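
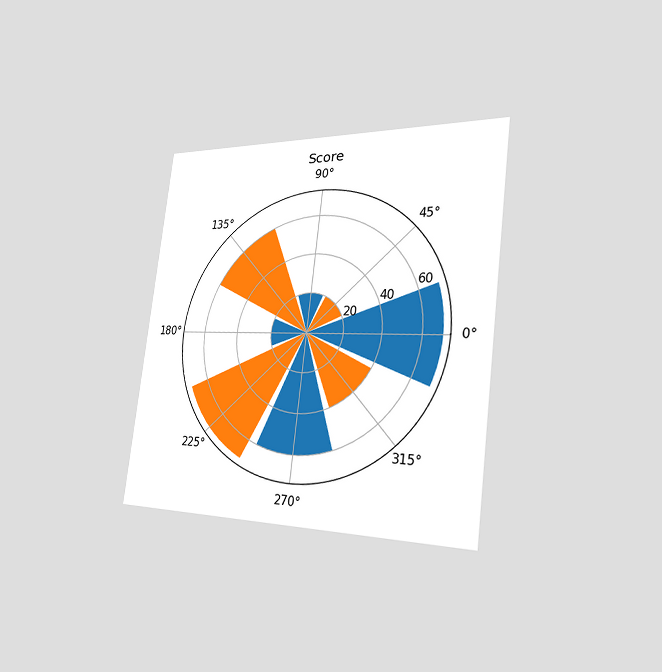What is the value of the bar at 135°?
60

The chart is tilted about 7° clockwise and viewed slightly from the right. The bar at 135° reaches 60 on the radial axis.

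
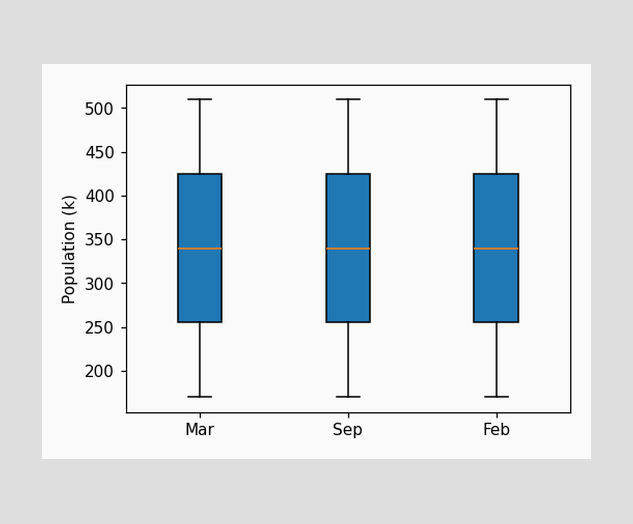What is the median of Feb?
The median line in the Feb box sits at 340k.

340k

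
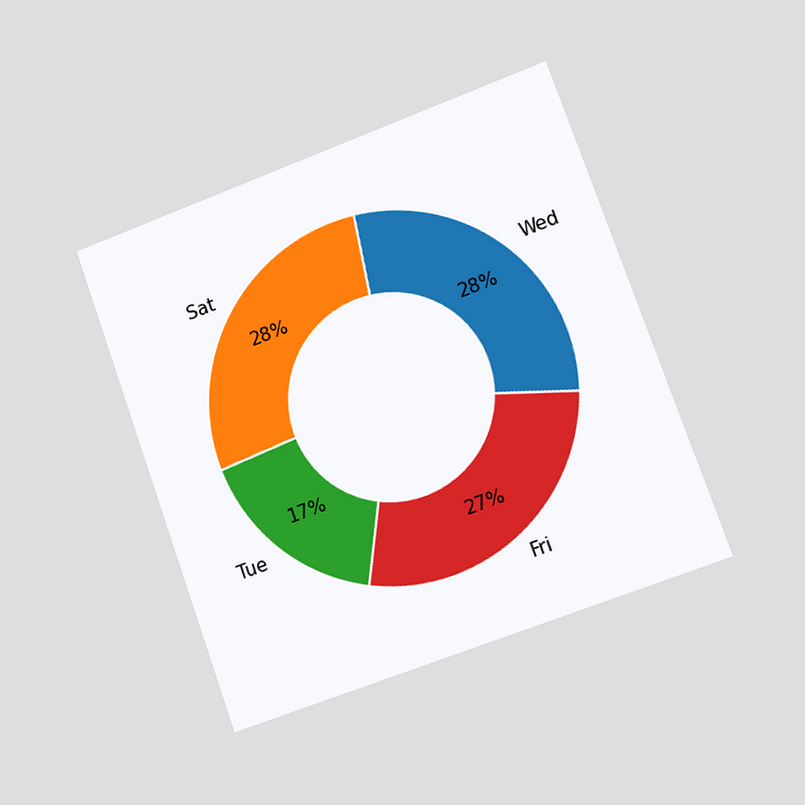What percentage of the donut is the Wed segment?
The chart is tilted about 20° counter-clockwise and viewed slightly from the right. The Wed segment takes up 28% of the ring.

28%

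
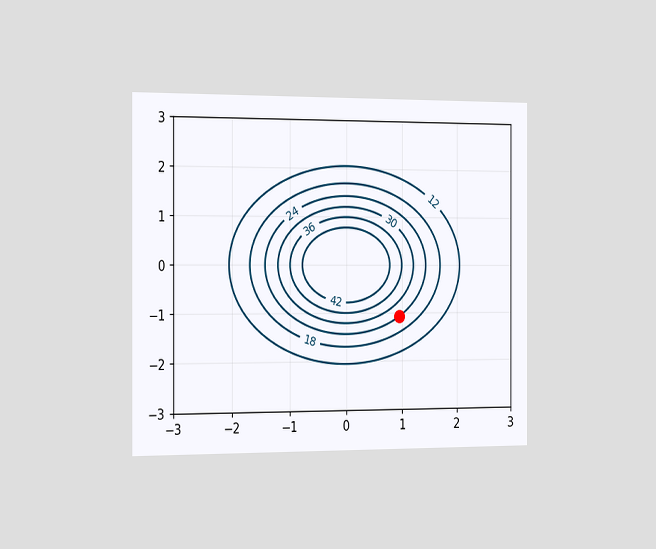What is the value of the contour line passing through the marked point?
The chart is viewed slightly from the left. The marked point sits on the contour labelled 24.

24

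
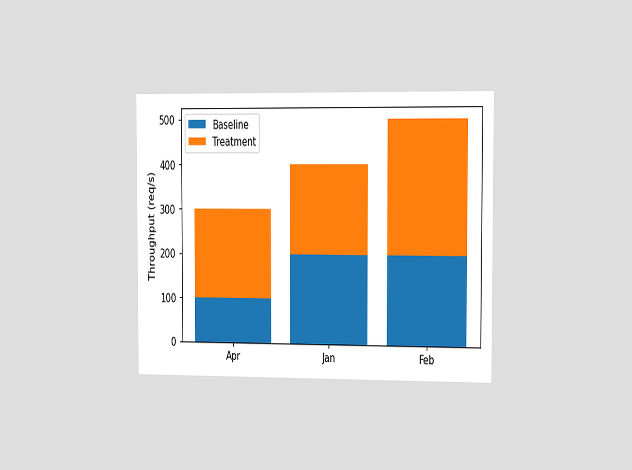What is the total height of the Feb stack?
The chart is viewed slightly from the right. The Feb stack's top reaches 500req/s on the y-axis.

500req/s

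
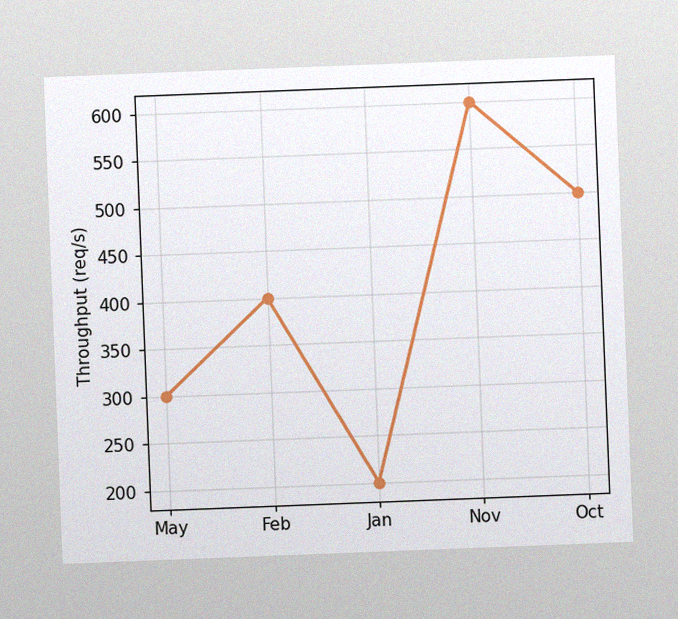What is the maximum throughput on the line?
600req/s

The chart is tilted about 2° counter-clockwise, with some photo noise. The highest point is at Nov, and reading across to the y-axis gives 600req/s.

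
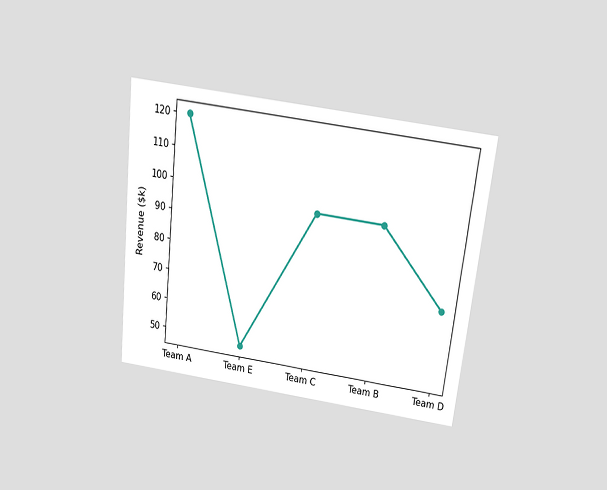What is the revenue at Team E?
The chart is tilted about 7° clockwise and viewed slightly from above. At Team E, the line is at $48k.

$48k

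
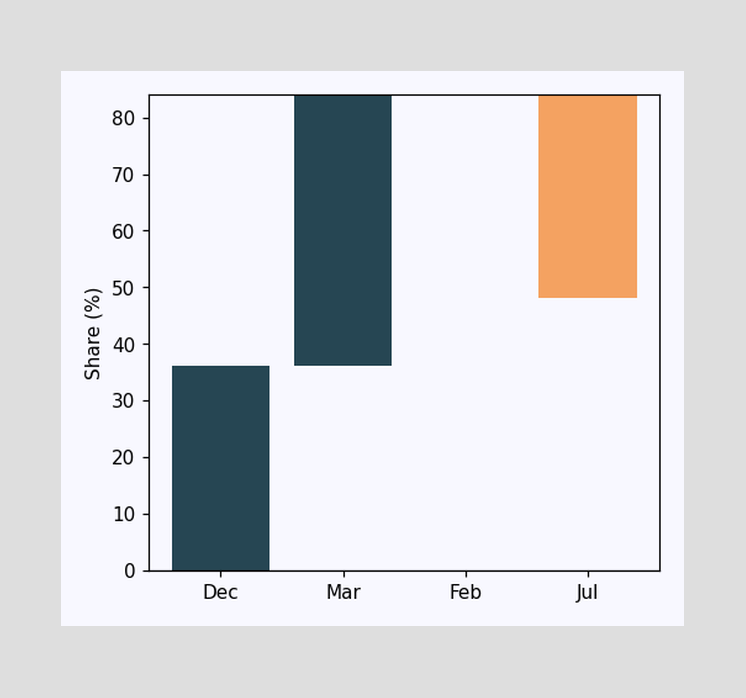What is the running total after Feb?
After Feb the running total reaches 84%.

84%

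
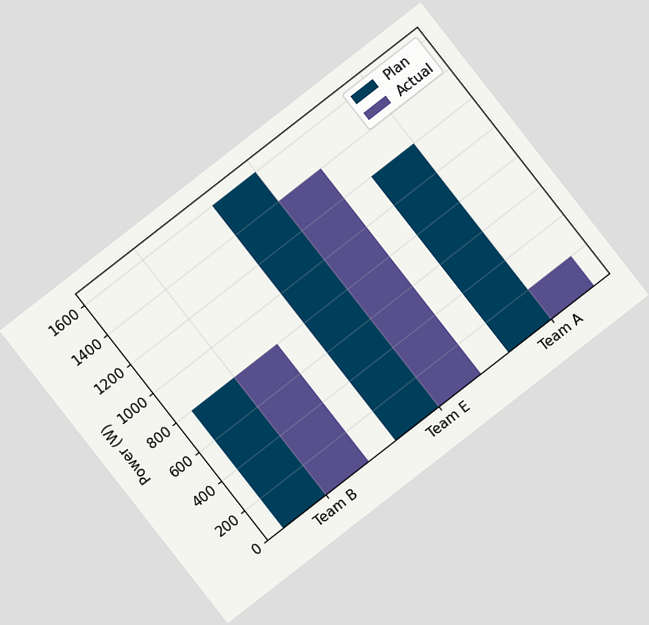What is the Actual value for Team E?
1400W

The chart is tilted about 38° counter-clockwise. The Actual bar at Team E reaches 1400W on the y-axis.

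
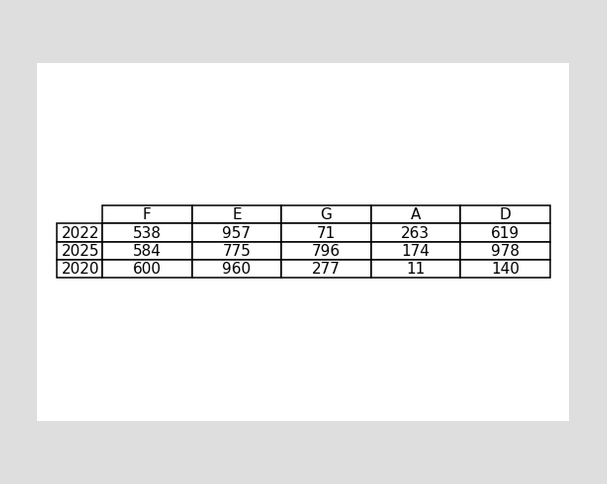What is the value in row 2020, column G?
277

The (2020, G) cell reads 277.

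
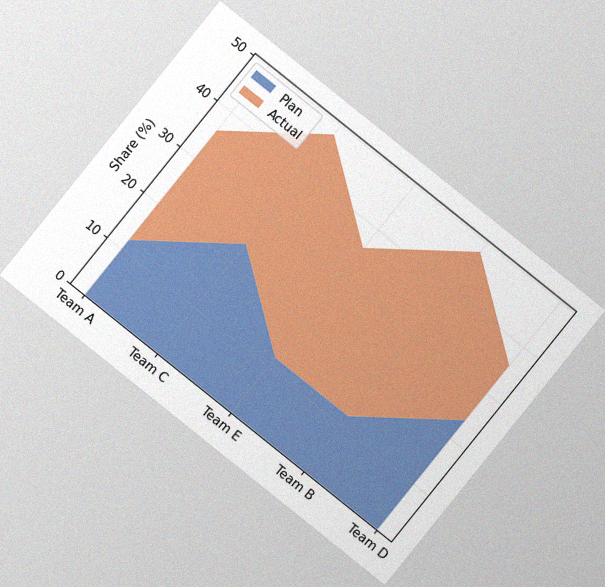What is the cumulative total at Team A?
36%

The chart is tilted about 39° clockwise, with some photo noise. The stacked total at Team A reaches 36%.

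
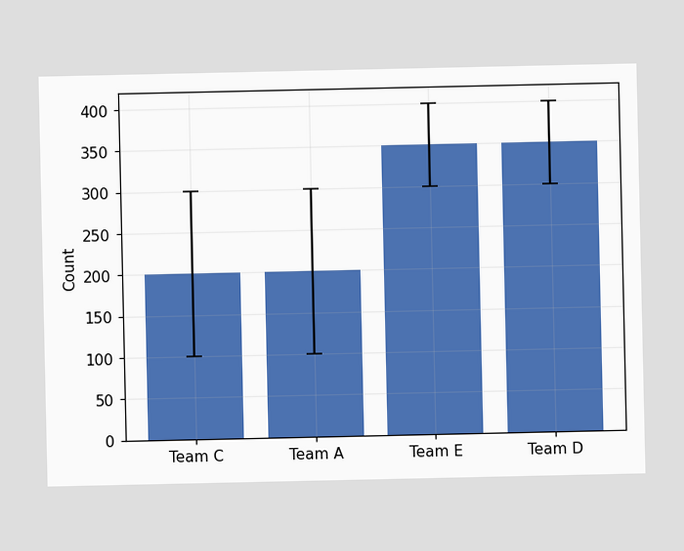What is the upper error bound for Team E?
The Team E bar's upper whisker reaches 400.

400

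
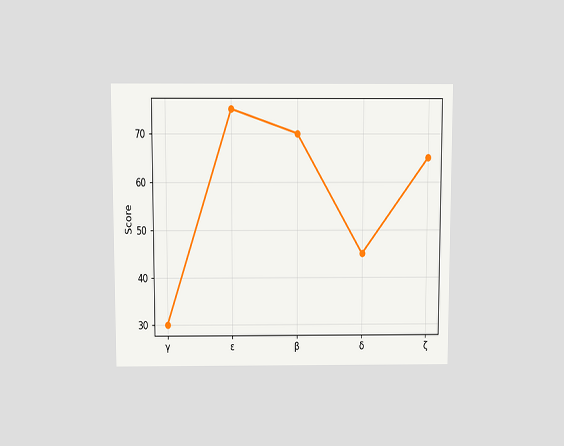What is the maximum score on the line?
75

The chart is viewed slightly from above. The highest point is at ε, and reading across to the y-axis gives 75.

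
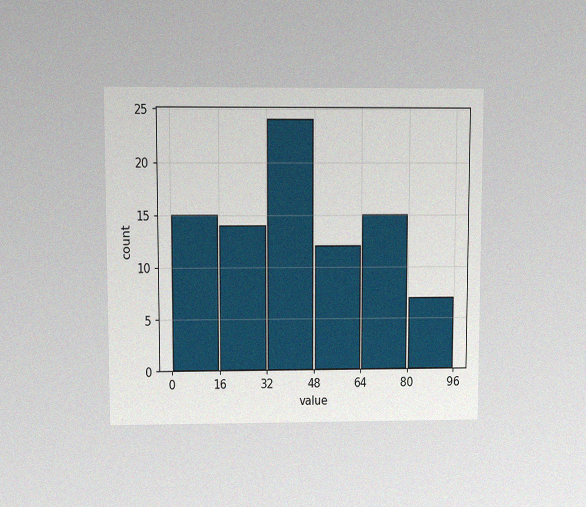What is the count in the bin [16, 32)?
14

The chart is viewed at a slight angle, with some photo noise. The [16, 32) bin has height 14.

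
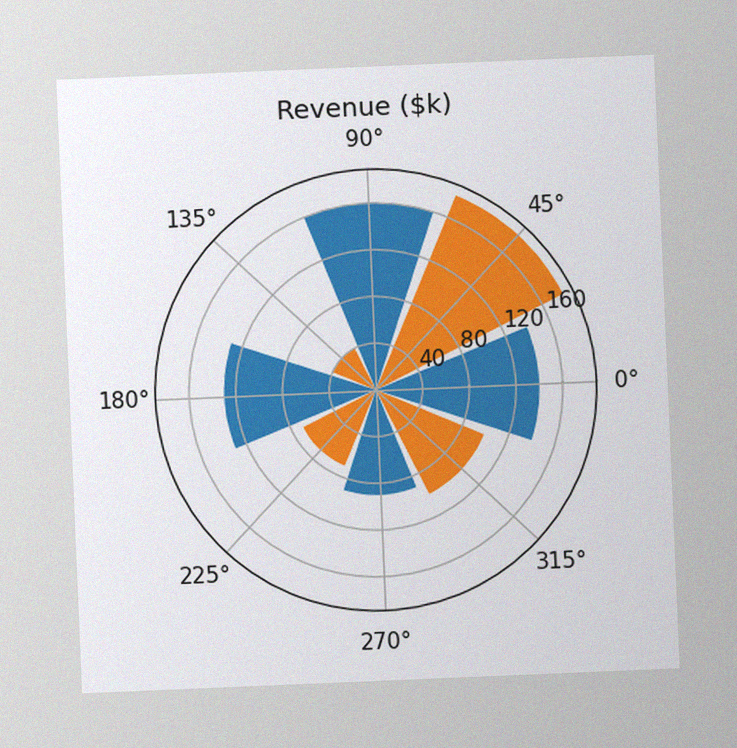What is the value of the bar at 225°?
The chart is tilted about 2° counter-clockwise, with some photo noise. The bar at 225° reaches $70k on the radial axis.

$70k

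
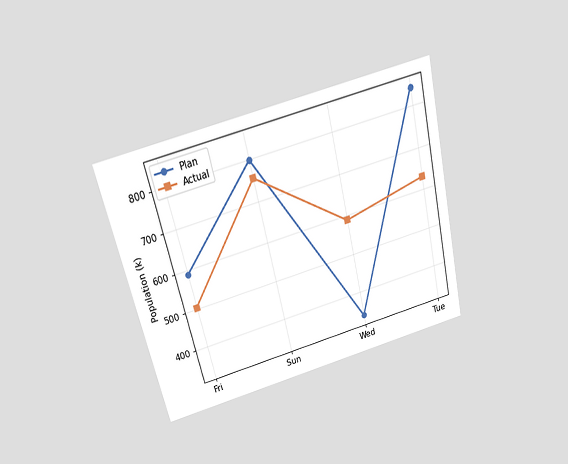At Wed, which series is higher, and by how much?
The chart is tilted about 14° counter-clockwise and viewed slightly from above. At Wed, Actual sits above the other line by 252k.

Actual, by 252k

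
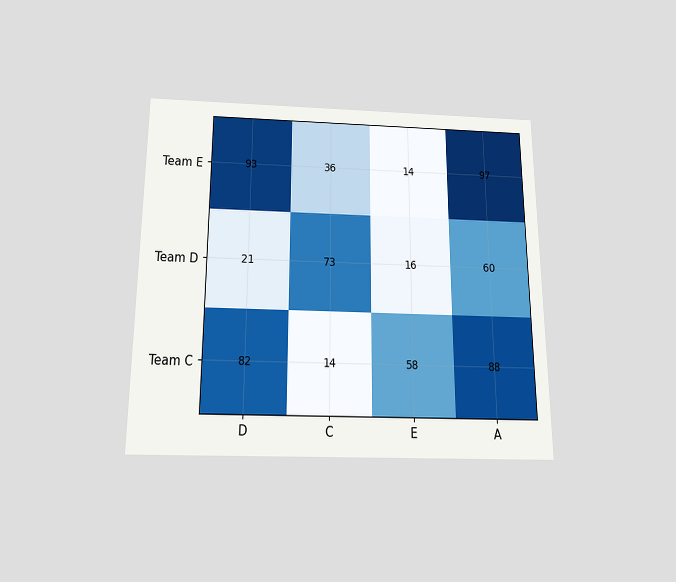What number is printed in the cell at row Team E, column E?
The chart is viewed slightly from below. The (Team E, E) cell reads 14.

14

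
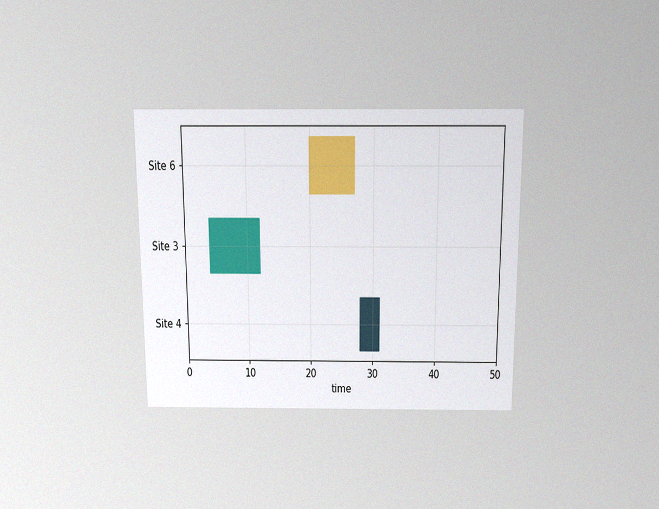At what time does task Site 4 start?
28

The chart is viewed slightly from above, with some photo noise. The Site 4 bar begins at t=28.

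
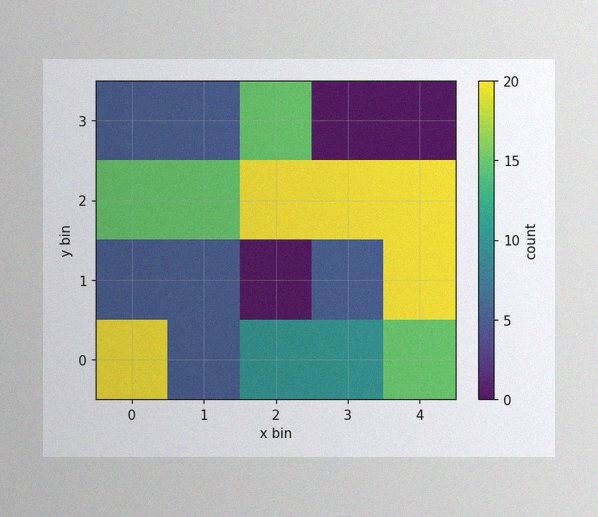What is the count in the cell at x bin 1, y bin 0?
5

The image has some photo noise and uneven lighting. Matching the cell (1, 0) against the colorbar gives 5.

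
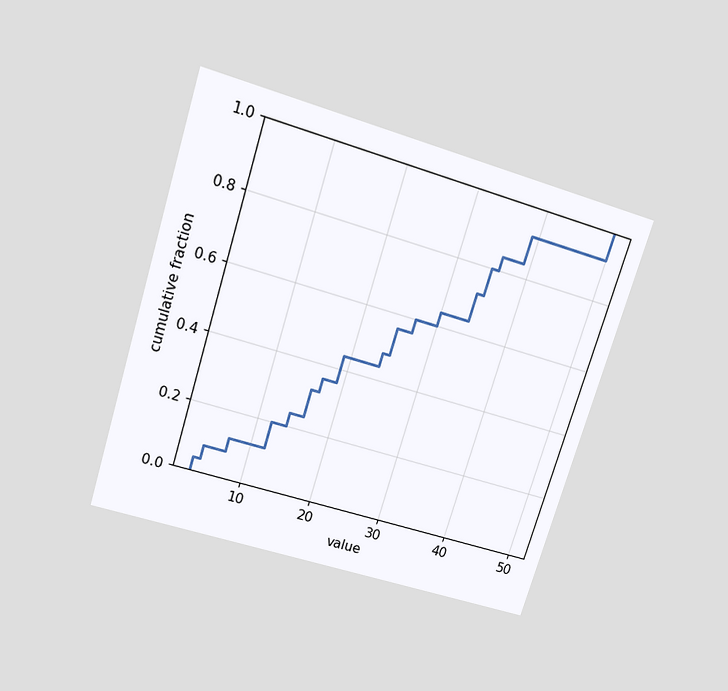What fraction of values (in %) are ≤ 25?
The chart is tilted about 17° clockwise and viewed slightly from above. At x=25 the ECDF step is at 56%.

56%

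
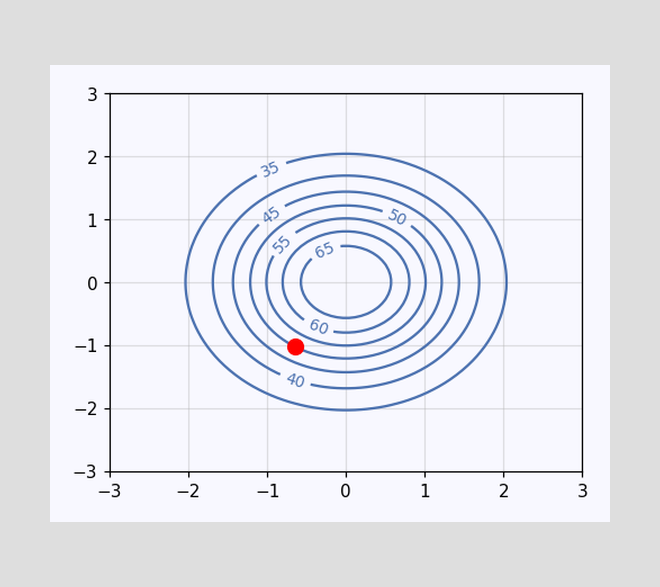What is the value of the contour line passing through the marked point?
50

The marked point sits on the contour labelled 50.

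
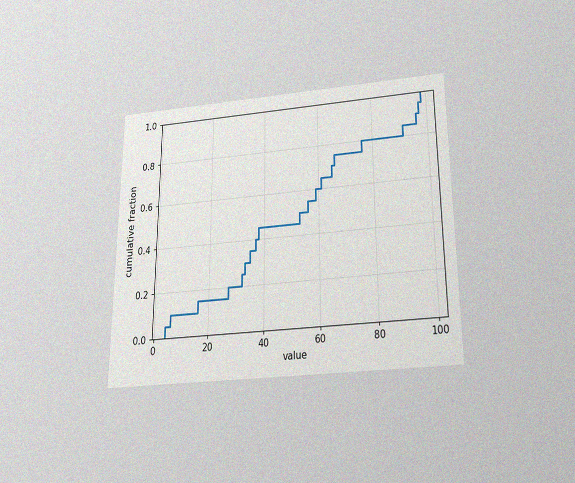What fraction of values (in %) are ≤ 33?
30%

The chart is viewed slightly from below, with some photo noise. At x=33 the ECDF step is at 30%.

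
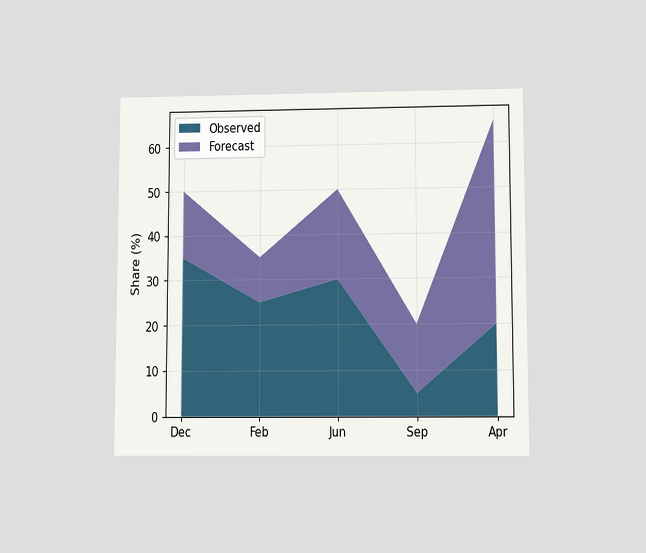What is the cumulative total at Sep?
The chart is viewed at a slight angle. The stacked total at Sep reaches 20%.

20%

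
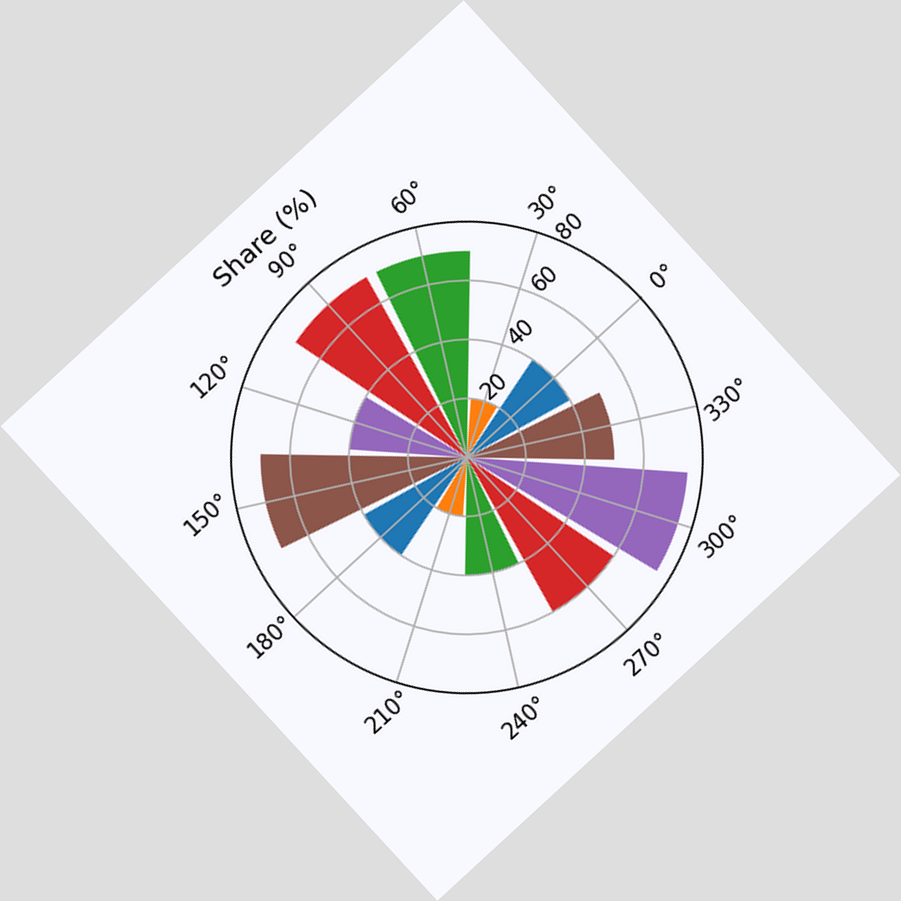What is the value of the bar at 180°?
The chart is tilted about 43° counter-clockwise. The bar at 180° reaches 40% on the radial axis.

40%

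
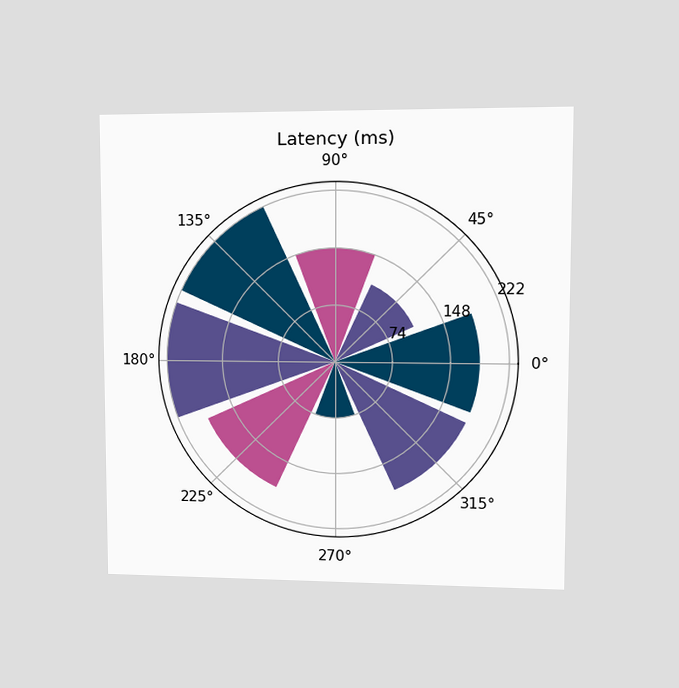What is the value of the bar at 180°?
222ms

The chart is viewed at a slight angle. The bar at 180° reaches 222ms on the radial axis.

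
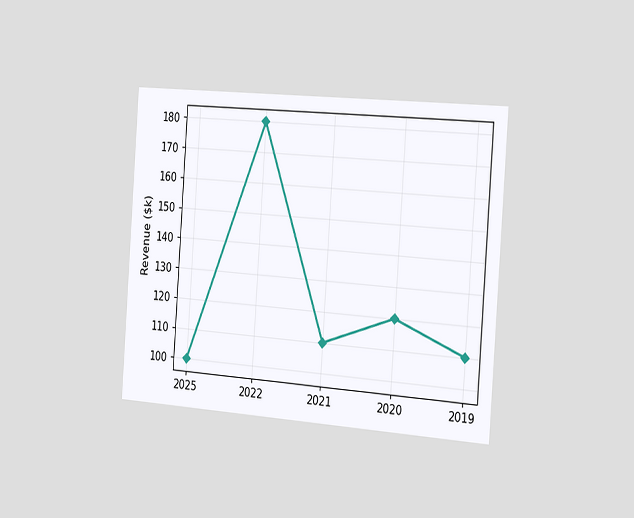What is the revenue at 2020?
$120k

The chart is tilted about 4° clockwise and viewed slightly from the right. At 2020, the line is at $120k.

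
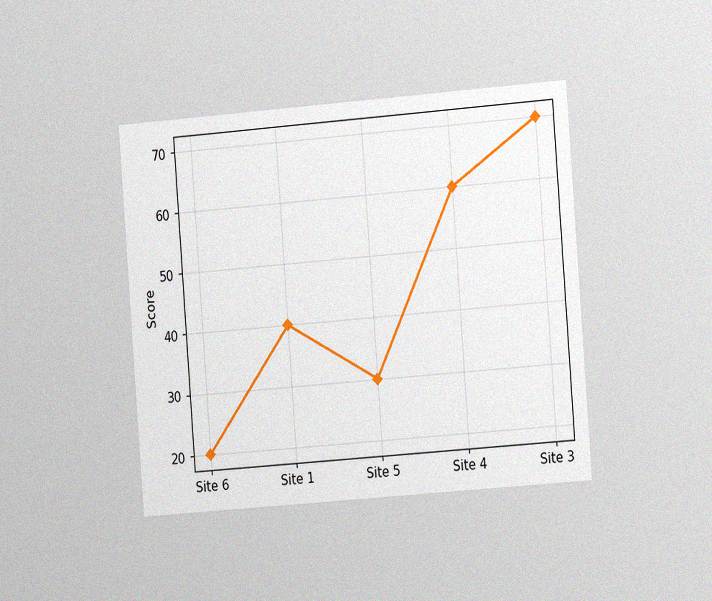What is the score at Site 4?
60

The chart is tilted about 4° counter-clockwise and viewed slightly from the right, with some photo noise. At Site 4, the line is at 60.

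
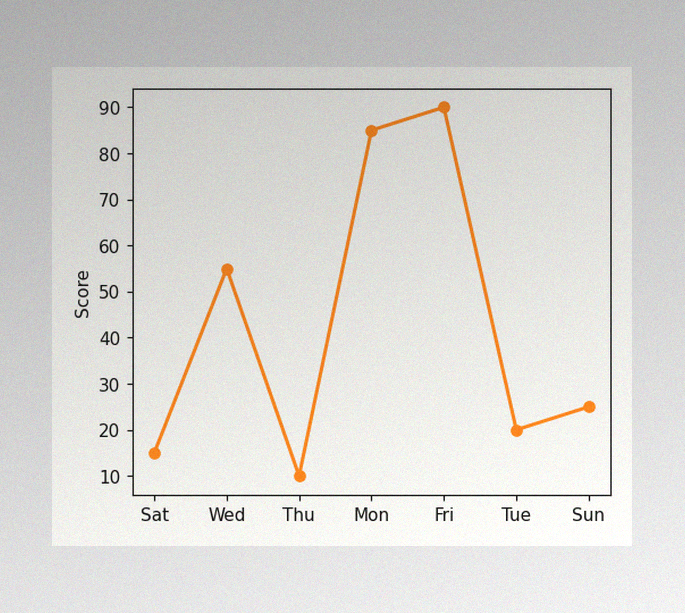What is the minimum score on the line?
The image has some photo noise and uneven lighting. The lowest point is at Thu, and reading across to the y-axis gives 10.

10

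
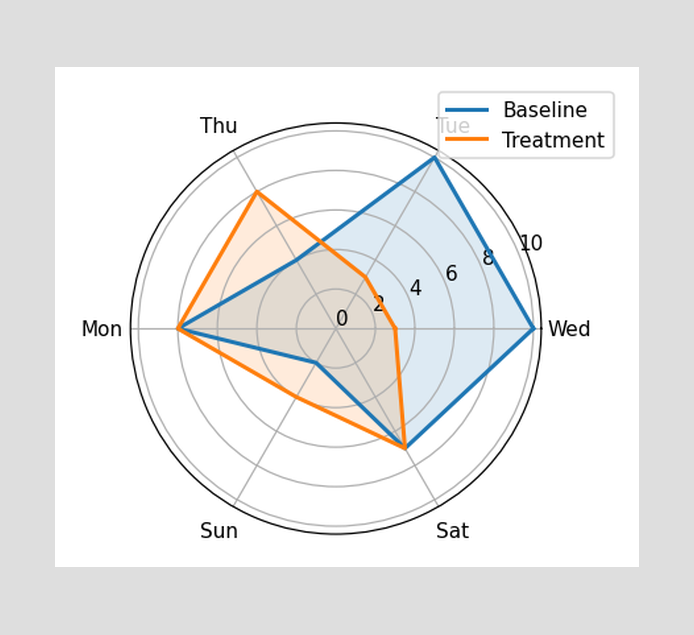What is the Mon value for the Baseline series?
8

On the Mon axis, Baseline reaches 8.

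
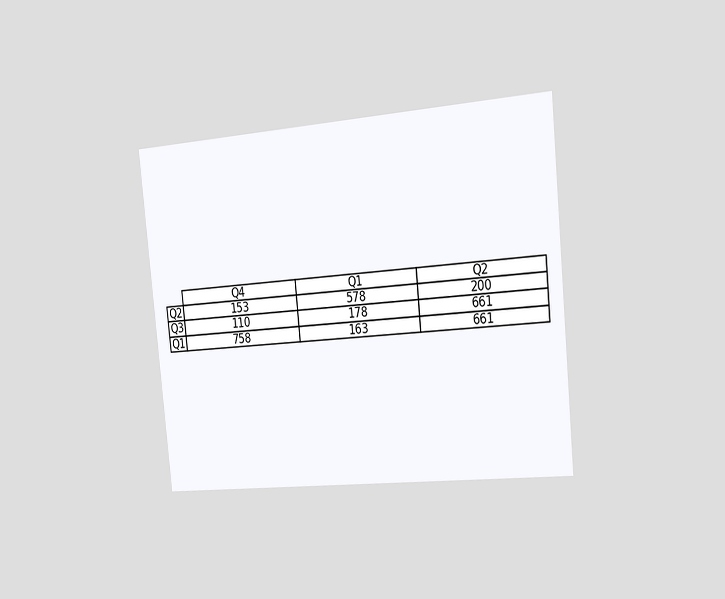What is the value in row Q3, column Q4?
The chart is tilted about 6° counter-clockwise and viewed slightly from the right. The (Q3, Q4) cell reads 110.

110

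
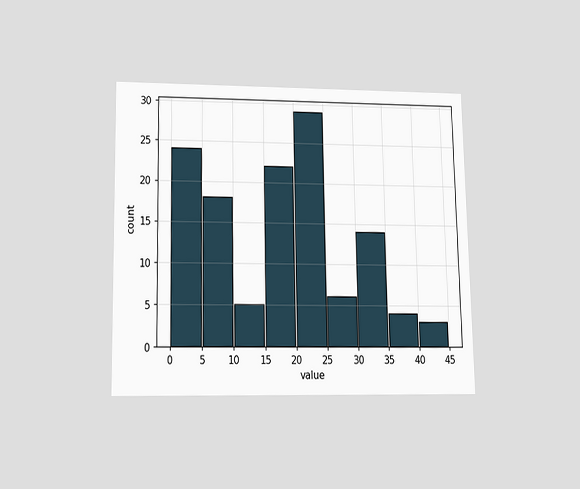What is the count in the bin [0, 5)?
The chart is viewed slightly from below. The [0, 5) bin has height 24.

24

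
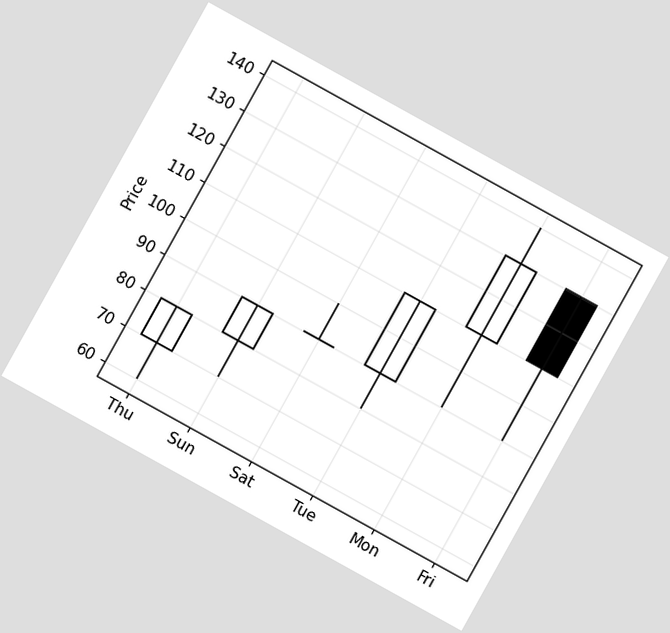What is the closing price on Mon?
130

The chart is tilted about 29° clockwise. The Mon candle closes at 130.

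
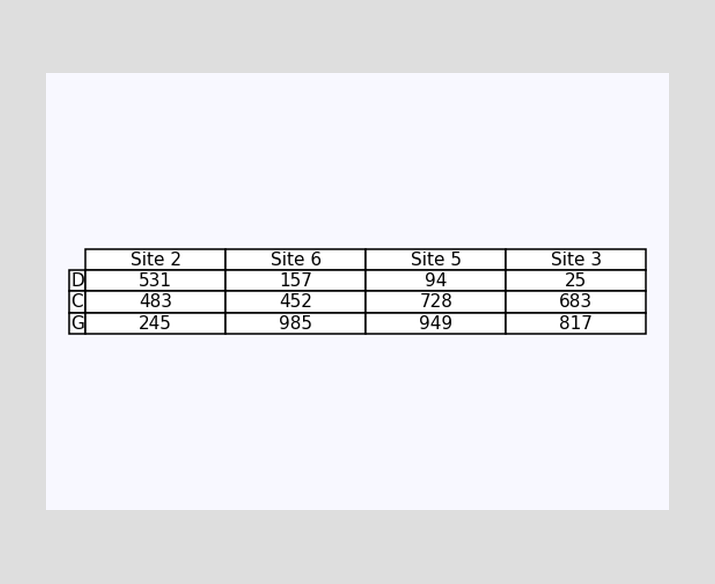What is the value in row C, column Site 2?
The (C, Site 2) cell reads 483.

483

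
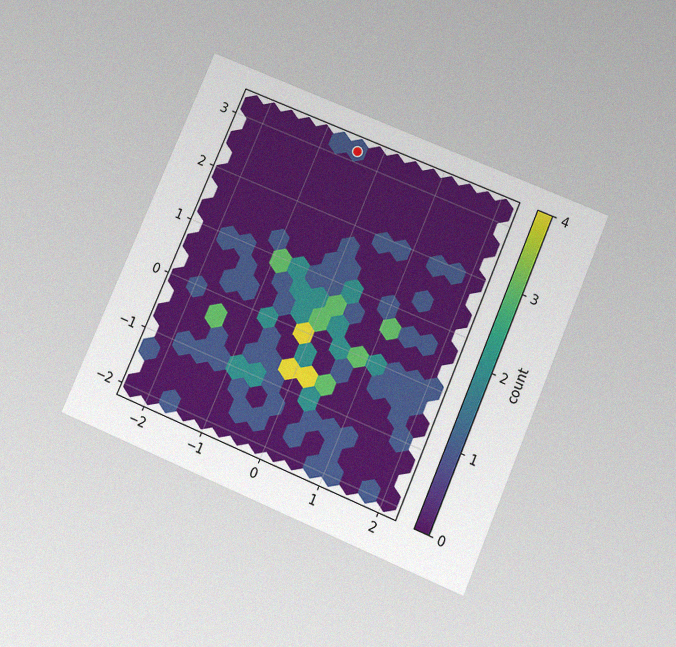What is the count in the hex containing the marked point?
1

The chart is tilted about 23° clockwise and viewed at a slight angle, with some photo noise. The marked hex reads 1 on the colorbar.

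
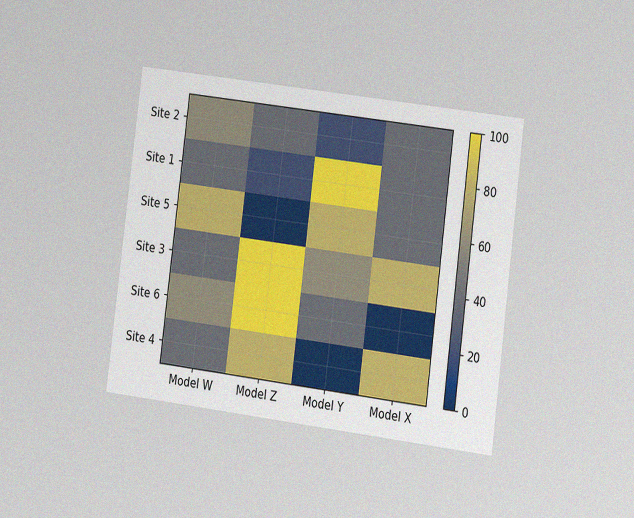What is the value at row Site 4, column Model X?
The chart is tilted about 7° clockwise and viewed slightly from the right, with some photo noise. Matching cell (Site 4, Model X) against the colorbar gives 80.

80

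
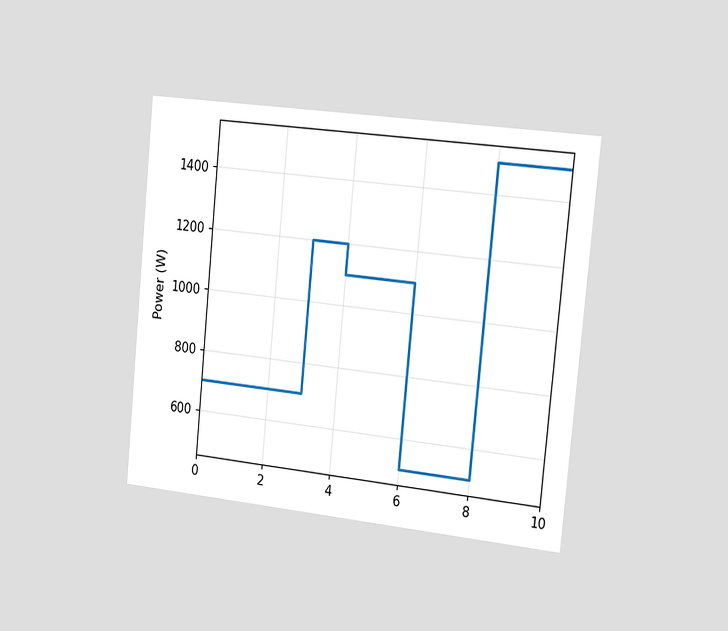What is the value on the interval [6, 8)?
The chart is tilted about 6° clockwise and viewed slightly from the right. On [6, 8) the step sits at 500W.

500W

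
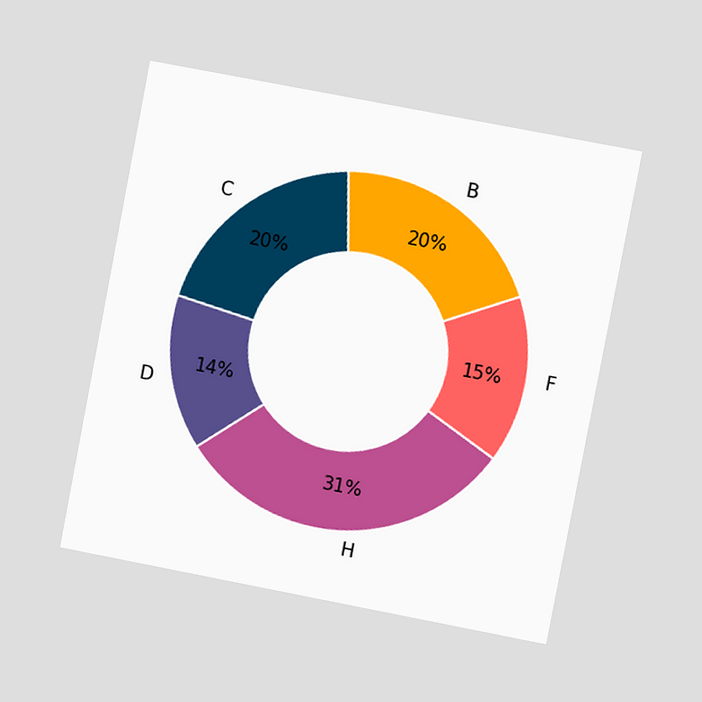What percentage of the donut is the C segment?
20%

The chart is tilted about 11° clockwise and viewed at a slight angle. The C segment takes up 20% of the ring.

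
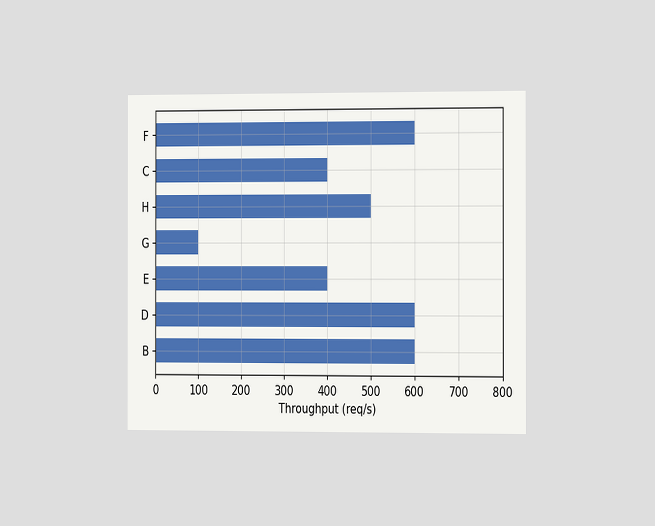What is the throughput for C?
400req/s

The chart is viewed slightly from the right. Reading along the chart's x-axis, the C bar reaches 400req/s.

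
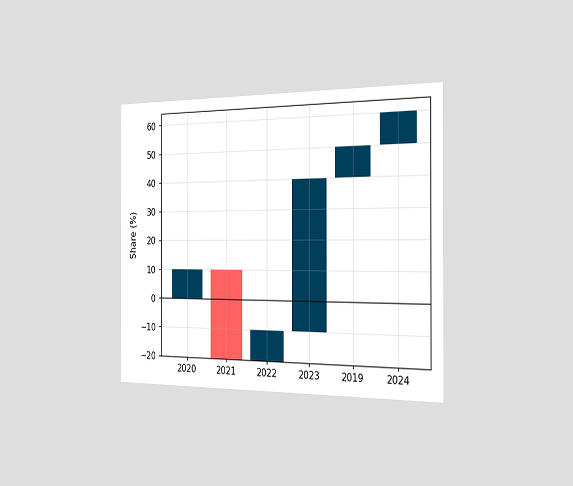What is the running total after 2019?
50%

The chart is viewed slightly from the right. After 2019 the running total reaches 50%.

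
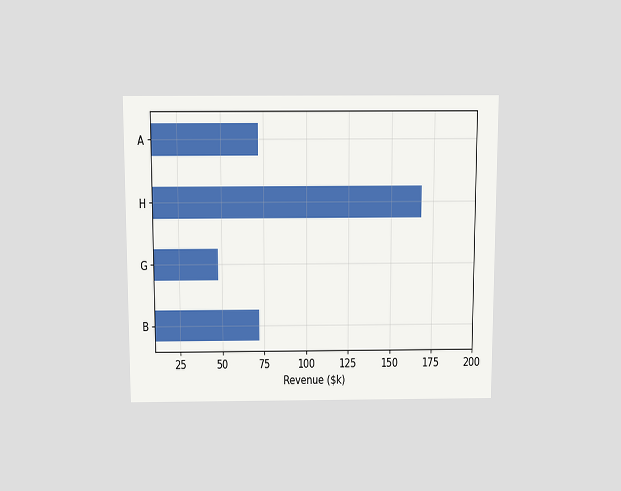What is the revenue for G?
$48k

The chart is viewed slightly from above. Reading along the chart's x-axis, the G bar reaches $48k.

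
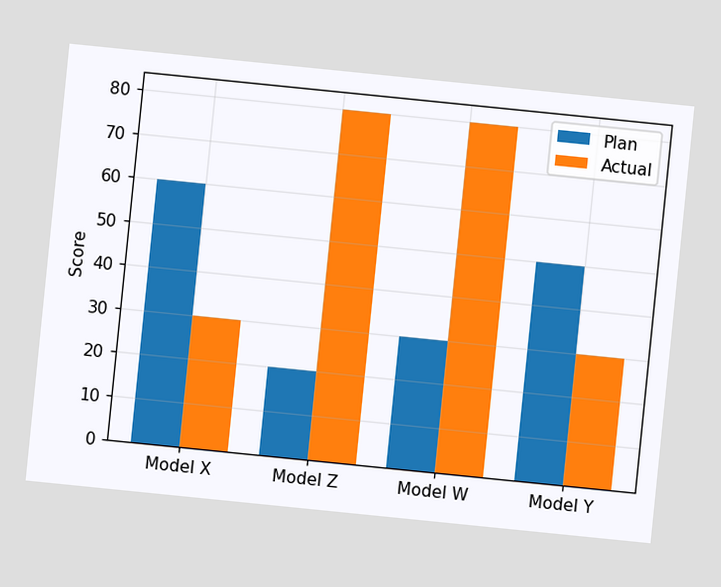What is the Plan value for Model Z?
The chart is tilted about 6° clockwise. The Plan bar at Model Z reaches 20 on the y-axis.

20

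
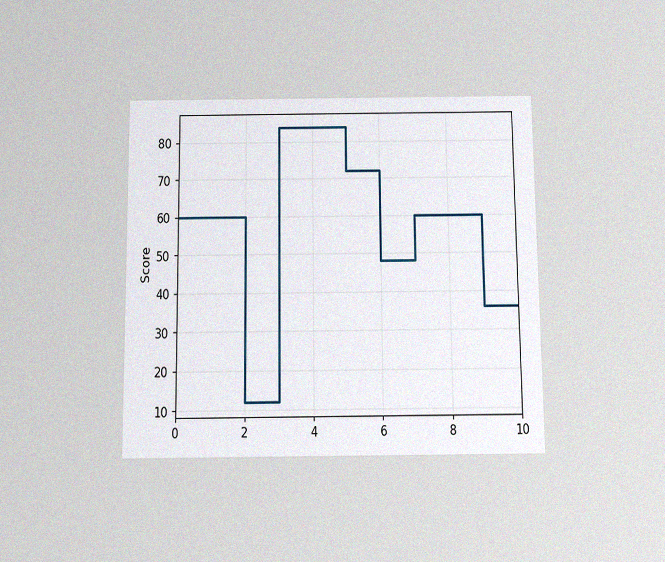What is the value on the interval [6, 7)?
The chart is viewed slightly from below, with some photo noise. On [6, 7) the step sits at 48.

48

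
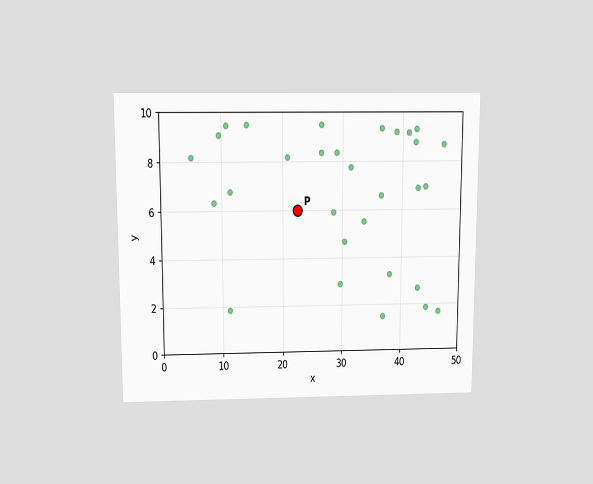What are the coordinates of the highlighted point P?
The chart is viewed slightly from above. Following the gridlines from P to each axis, P sits at (22.5, 6).

(22.5, 6)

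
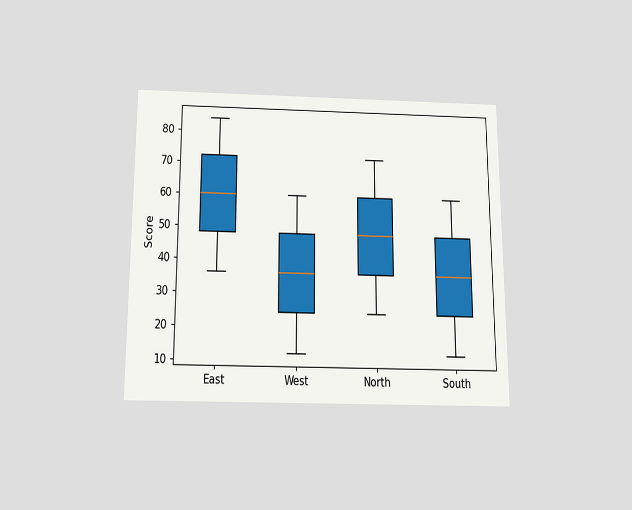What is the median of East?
The chart is viewed slightly from below. The median line in the East box sits at 60.

60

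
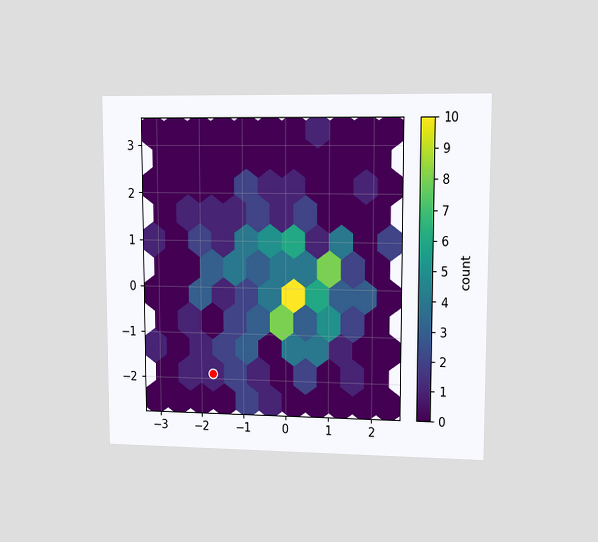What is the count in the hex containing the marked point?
1

The chart is viewed at a slight angle. The marked hex reads 1 on the colorbar.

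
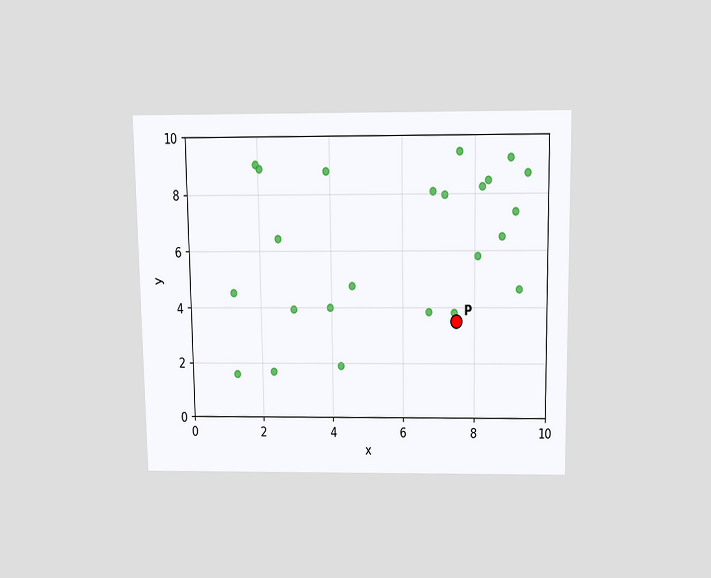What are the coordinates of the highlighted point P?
(7.5, 3.5)

The chart is viewed slightly from above. Following the gridlines from P to each axis, P sits at (7.5, 3.5).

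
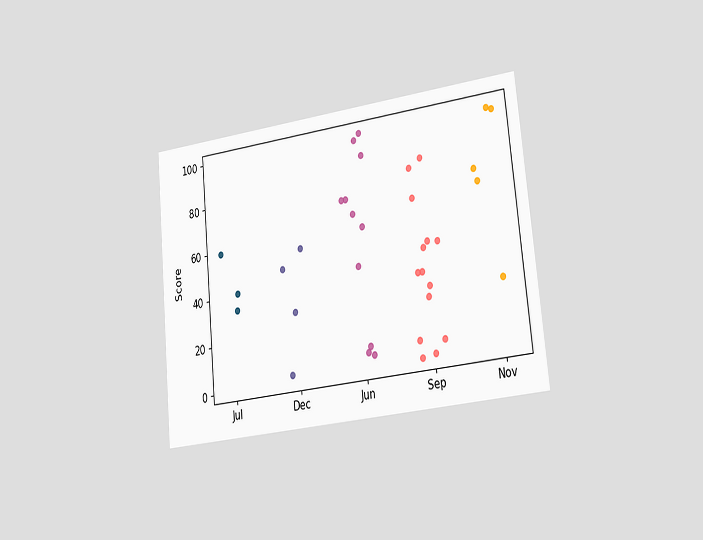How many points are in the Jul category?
The chart is tilted about 6° counter-clockwise and viewed slightly from the right. Counting the markers in the Jul column gives 3.

3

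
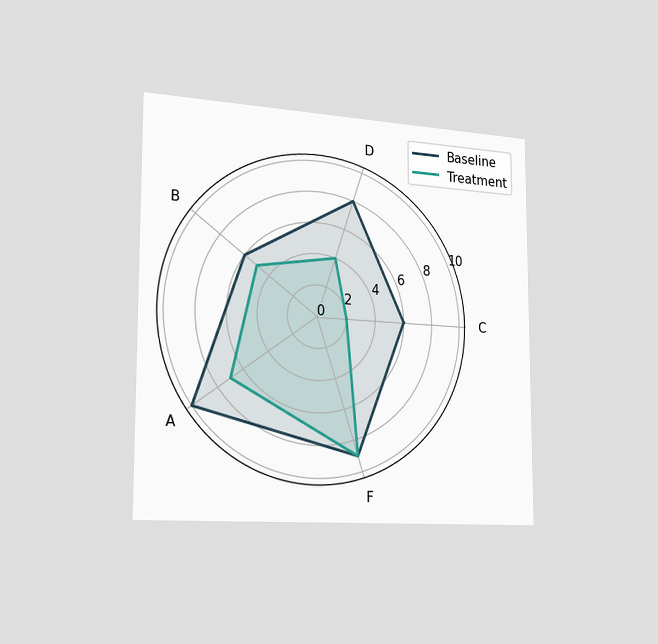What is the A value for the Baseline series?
The chart is viewed slightly from the left. On the A axis, Baseline reaches 10.

10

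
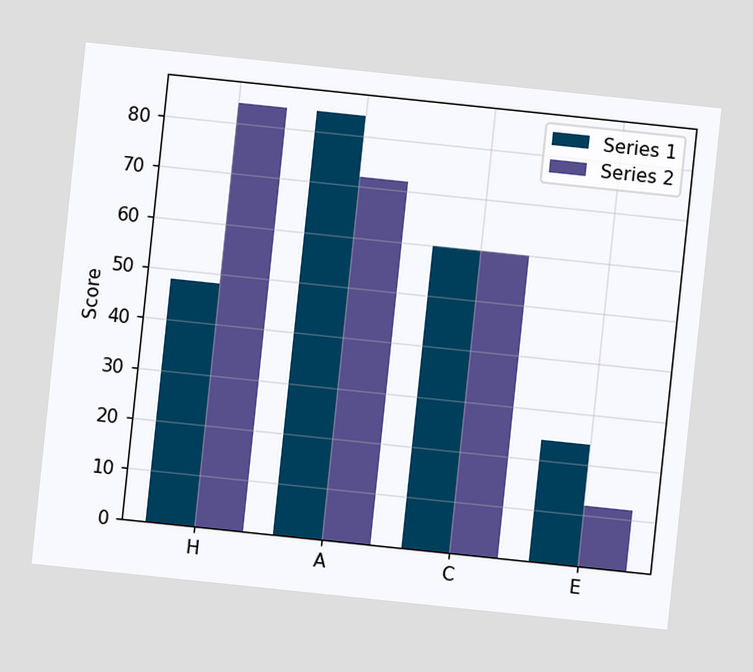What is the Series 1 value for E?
The chart is tilted about 6° clockwise. The Series 1 bar at E reaches 24 on the y-axis.

24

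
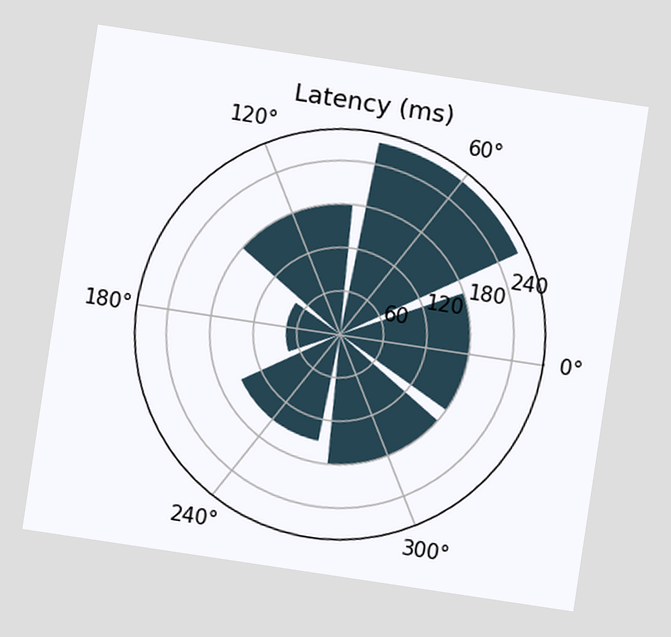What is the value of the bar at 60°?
270ms

The chart is tilted about 9° clockwise. The bar at 60° reaches 270ms on the radial axis.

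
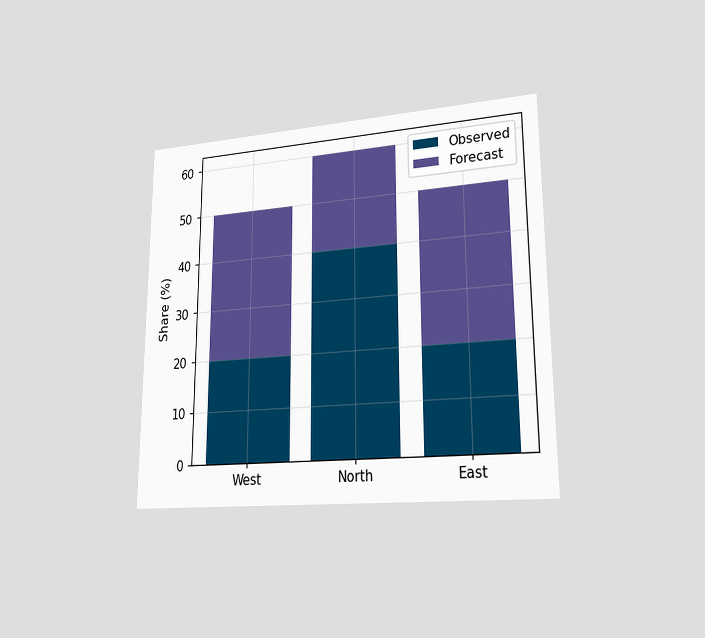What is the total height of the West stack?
50%

The chart is viewed slightly from the right. The West stack's top reaches 50% on the y-axis.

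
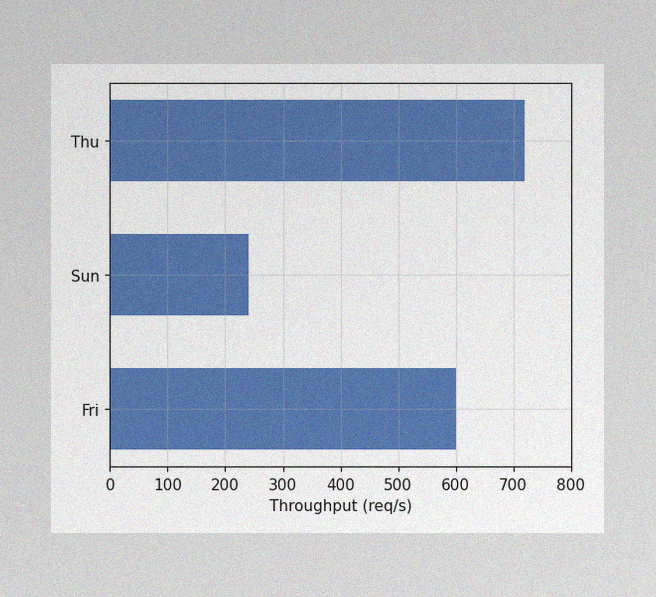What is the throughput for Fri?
600req/s

The image has some photo noise and uneven lighting. Reading along the chart's x-axis, the Fri bar reaches 600req/s.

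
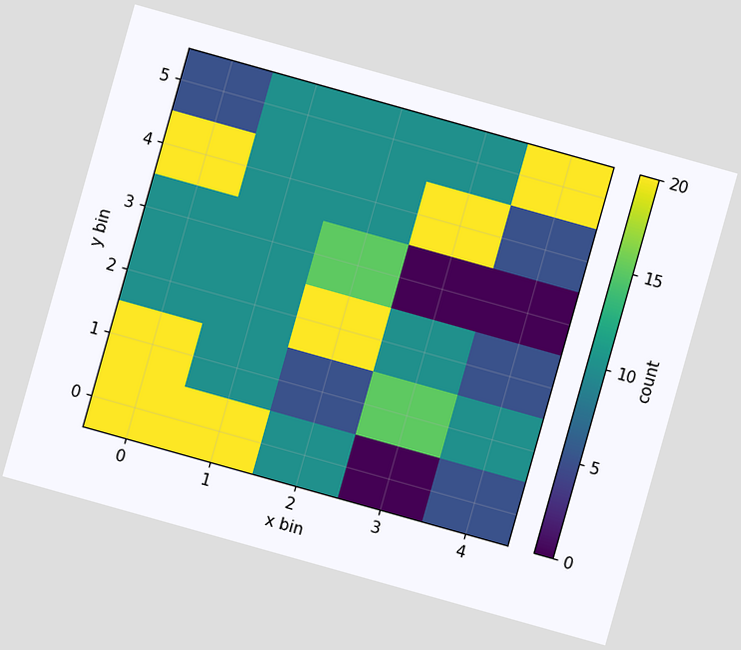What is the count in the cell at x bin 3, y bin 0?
0

The chart is tilted about 16° clockwise. Matching the cell (3, 0) against the colorbar gives 0.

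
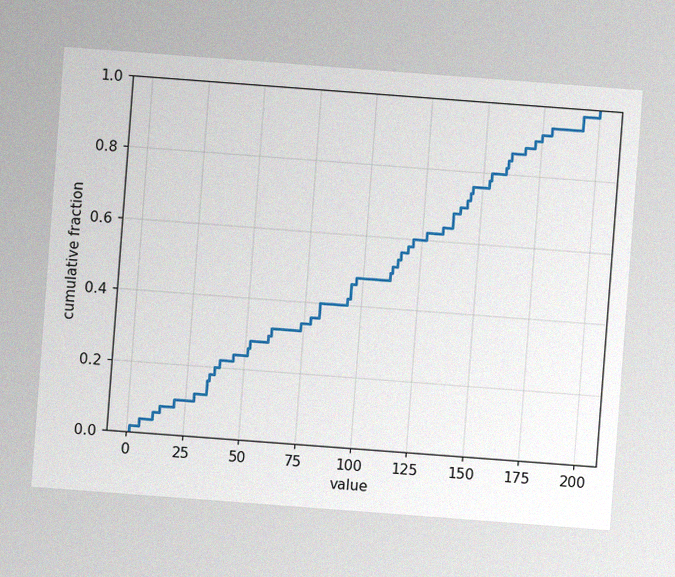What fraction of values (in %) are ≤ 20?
10%

The chart is tilted about 4° clockwise, with some photo noise. At x=20 the ECDF step is at 10%.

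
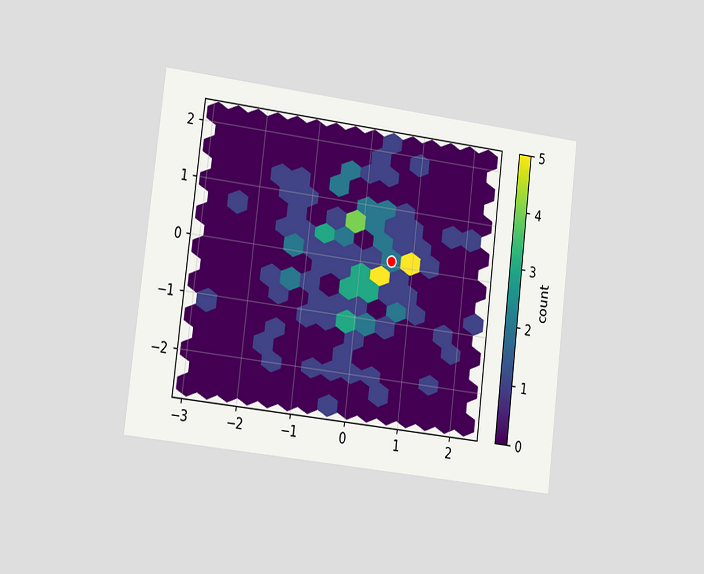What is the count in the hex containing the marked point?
2

The chart is tilted about 7° clockwise and viewed slightly from the left. The marked hex reads 2 on the colorbar.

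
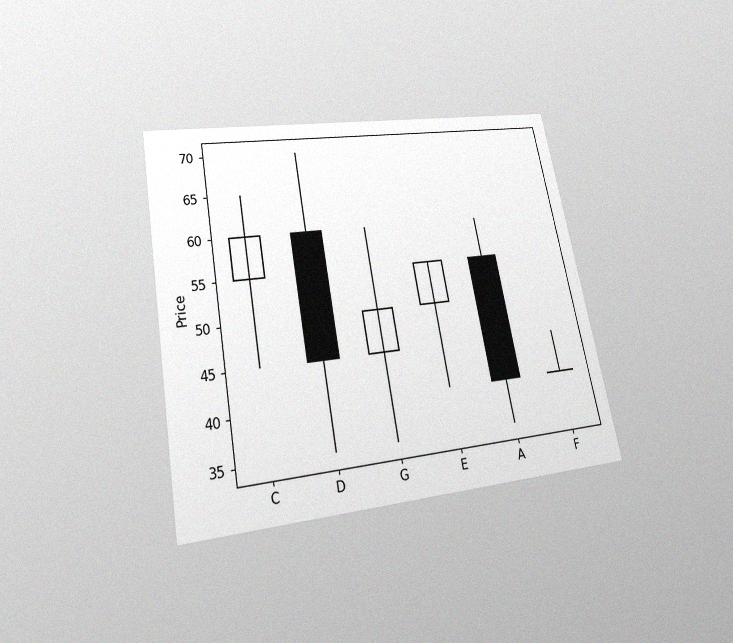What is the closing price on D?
The chart is tilted about 11° counter-clockwise and viewed slightly from below, with some photo noise. The D candle closes at 45.

45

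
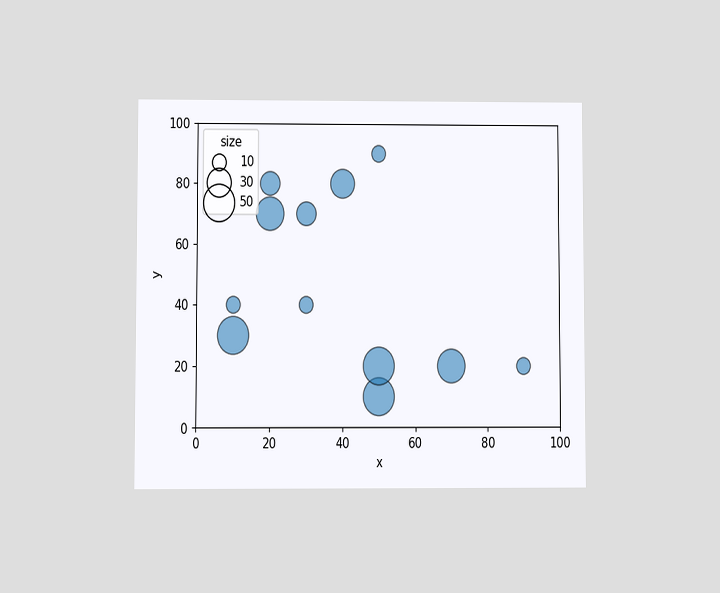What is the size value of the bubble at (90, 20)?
10

The chart is viewed at a slight angle. Matching the bubble at (90, 20) against the size legend gives 10.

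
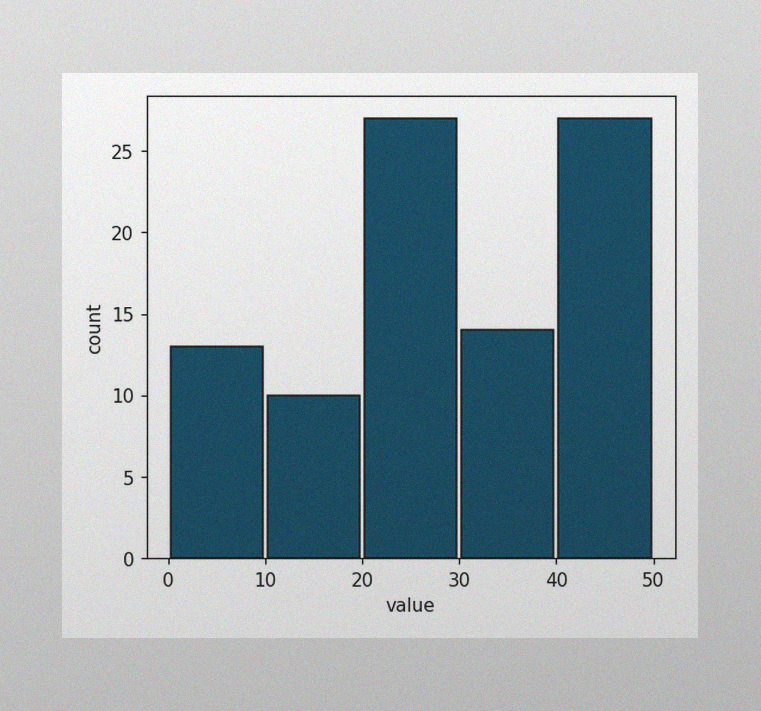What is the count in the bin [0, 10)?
13

The image has some photo noise and uneven lighting. The [0, 10) bin has height 13.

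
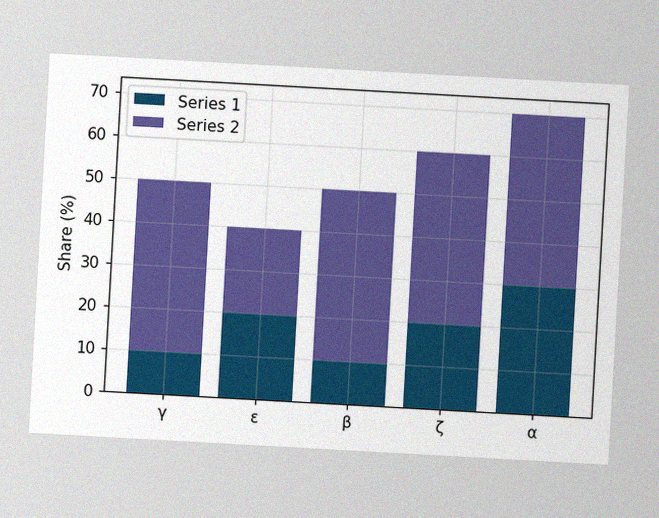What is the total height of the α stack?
70%

The chart is tilted about 3° clockwise, with some photo noise. The α stack's top reaches 70% on the y-axis.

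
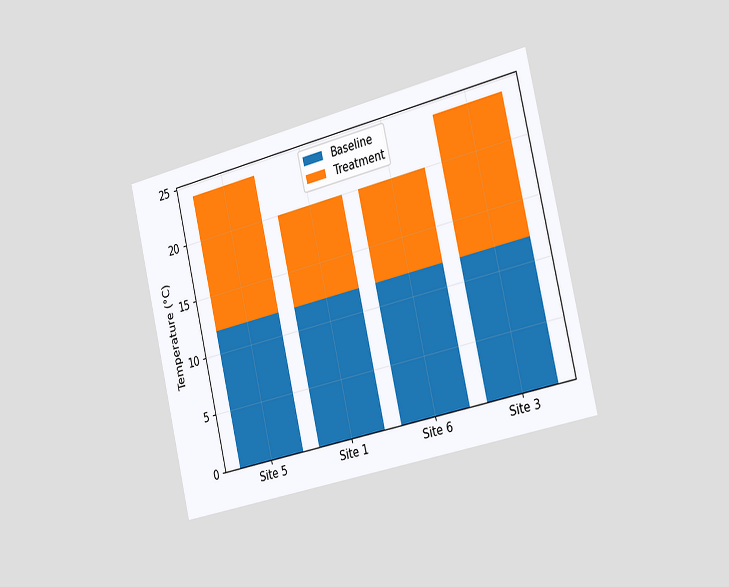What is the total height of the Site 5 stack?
The chart is tilted about 13° counter-clockwise and viewed slightly from the right. The Site 5 stack's top reaches 24°C on the y-axis.

24°C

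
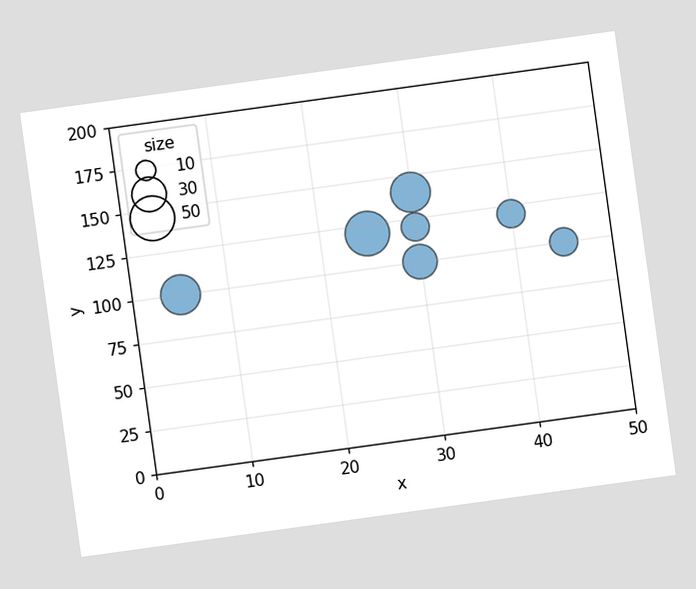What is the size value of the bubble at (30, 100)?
30

The chart is tilted about 8° counter-clockwise. Matching the bubble at (30, 100) against the size legend gives 30.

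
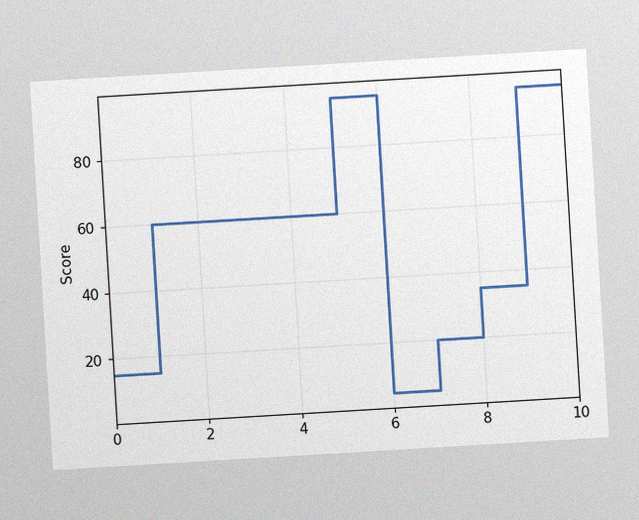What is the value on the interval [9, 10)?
95

The chart is tilted about 3° counter-clockwise, with some photo noise. On [9, 10) the step sits at 95.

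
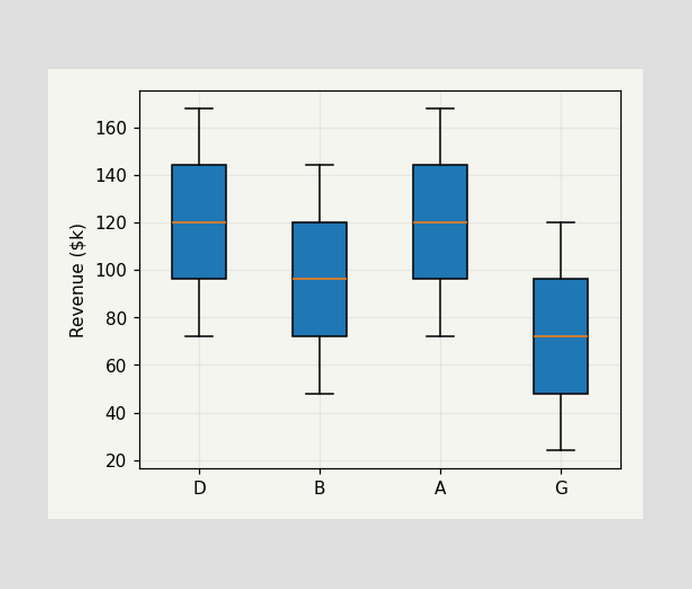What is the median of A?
The median line in the A box sits at $120k.

$120k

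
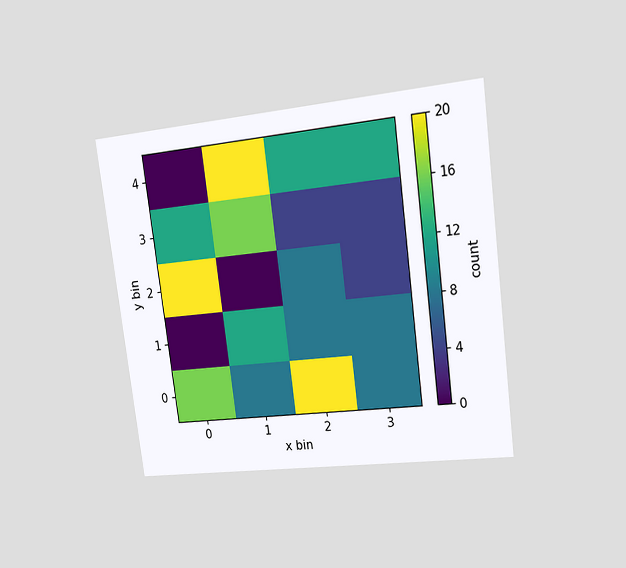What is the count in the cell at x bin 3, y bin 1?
The chart is tilted about 7° counter-clockwise and viewed at a slight angle. Matching the cell (3, 1) against the colorbar gives 8.

8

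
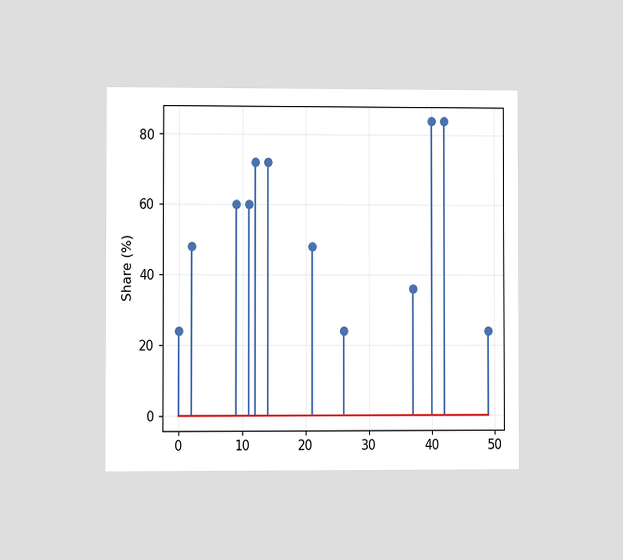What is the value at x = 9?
The chart is viewed at a slight angle. The stem at x=9 reaches 60%.

60%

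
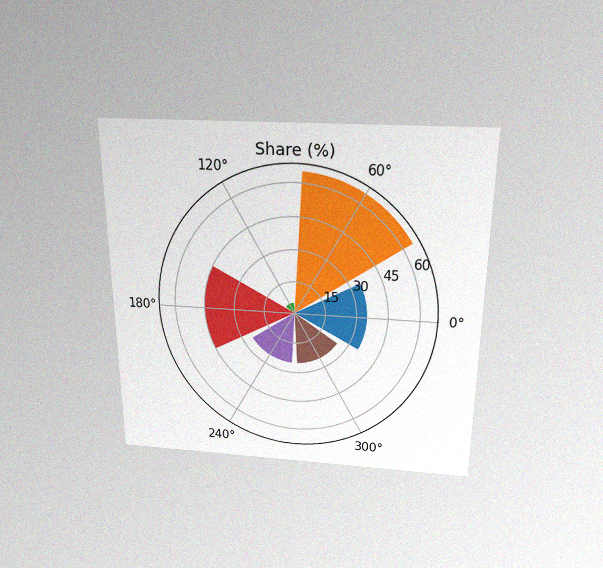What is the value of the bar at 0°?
The chart is viewed slightly from above, with some photo noise. The bar at 0° reaches 35% on the radial axis.

35%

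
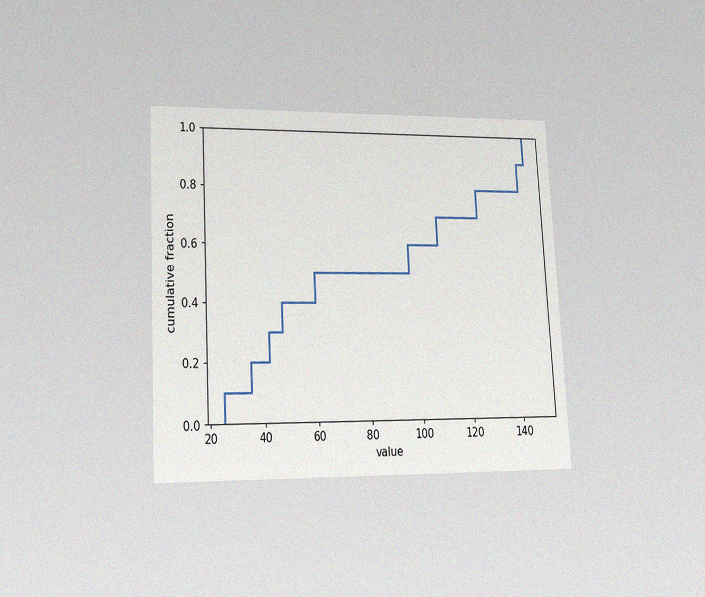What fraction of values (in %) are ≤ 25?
The chart is tilted about 3° counter-clockwise and viewed at a slight angle, with some photo noise. At x=25 the ECDF step is at 10%.

10%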